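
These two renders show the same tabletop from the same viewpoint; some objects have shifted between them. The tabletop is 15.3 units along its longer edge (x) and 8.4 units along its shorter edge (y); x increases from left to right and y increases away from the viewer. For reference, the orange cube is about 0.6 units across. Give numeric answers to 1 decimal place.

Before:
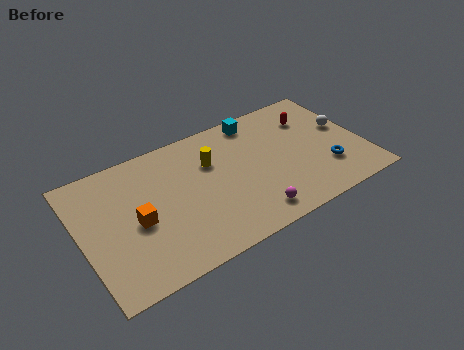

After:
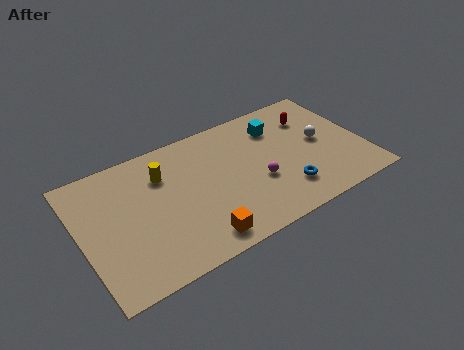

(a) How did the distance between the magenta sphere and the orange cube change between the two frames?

-2.2

They were about 6.3 units apart before and 4.1 after — 2.2 units closer together.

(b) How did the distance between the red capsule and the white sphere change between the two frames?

-0.3

The distance was about 2.1 in the first image and 1.8 in the second, so they moved 0.3 units closer together.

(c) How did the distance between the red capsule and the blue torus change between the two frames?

+0.9

The distance was about 3.8 in the first image and 4.7 in the second, so they moved 0.9 units further apart.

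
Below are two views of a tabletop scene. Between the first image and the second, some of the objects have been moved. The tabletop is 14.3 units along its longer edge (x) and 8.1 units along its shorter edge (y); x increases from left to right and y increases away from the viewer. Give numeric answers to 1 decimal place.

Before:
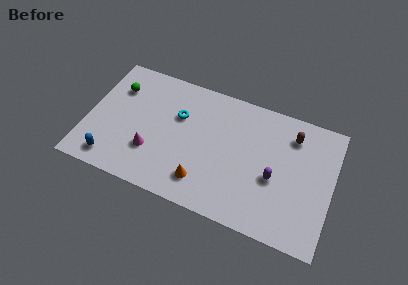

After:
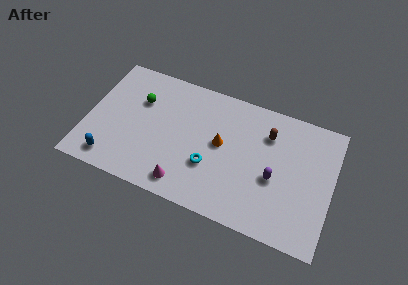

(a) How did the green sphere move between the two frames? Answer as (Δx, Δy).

(1.4, -0.4)

From the two frames, the green sphere sits at roughly (1.5, 5.9) before and (2.9, 5.5) after.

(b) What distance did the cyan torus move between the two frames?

3.3

The cyan torus was near (5.2, 5.3) before and (7.3, 2.8) after, so it travelled √(2.1² + 2.5²) ≈ 3.3 units.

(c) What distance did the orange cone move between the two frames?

2.8

The orange cone moved from about (7.0, 1.7) to (7.8, 4.4), a distance of √(0.8² + 2.7²) ≈ 2.8.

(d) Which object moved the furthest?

the cyan torus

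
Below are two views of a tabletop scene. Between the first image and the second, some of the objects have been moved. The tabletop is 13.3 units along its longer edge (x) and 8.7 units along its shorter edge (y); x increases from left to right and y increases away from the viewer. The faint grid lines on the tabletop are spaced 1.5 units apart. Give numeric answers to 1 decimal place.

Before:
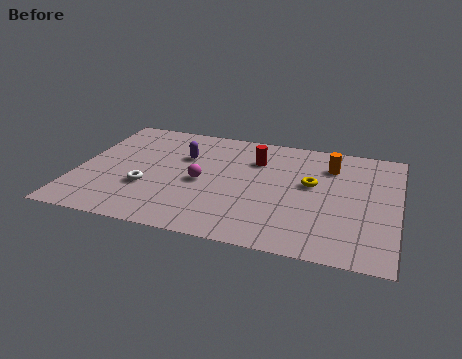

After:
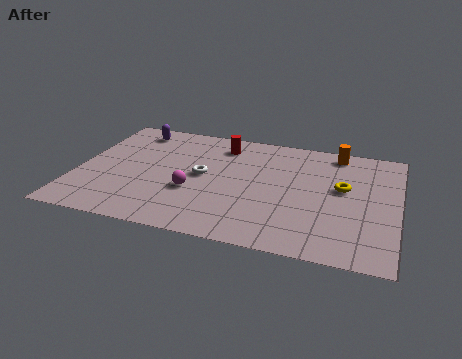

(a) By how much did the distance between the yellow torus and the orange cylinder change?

+1.0

The distance was about 1.7 in the first image and 2.7 in the second, so they moved 1.0 units further apart.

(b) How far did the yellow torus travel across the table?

1.3

The yellow torus moved from about (9.7, 5.0) to (11.0, 5.0), a distance of √(1.3² + 0.0²) ≈ 1.3.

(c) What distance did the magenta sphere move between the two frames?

0.9

The magenta sphere moved from about (5.2, 4.0) to (4.9, 3.2), a distance of √(0.3² + 0.8²) ≈ 0.9.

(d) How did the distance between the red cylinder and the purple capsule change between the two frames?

+0.8

The distance was about 3.0 in the first image and 3.8 in the second, so they moved 0.8 units further apart.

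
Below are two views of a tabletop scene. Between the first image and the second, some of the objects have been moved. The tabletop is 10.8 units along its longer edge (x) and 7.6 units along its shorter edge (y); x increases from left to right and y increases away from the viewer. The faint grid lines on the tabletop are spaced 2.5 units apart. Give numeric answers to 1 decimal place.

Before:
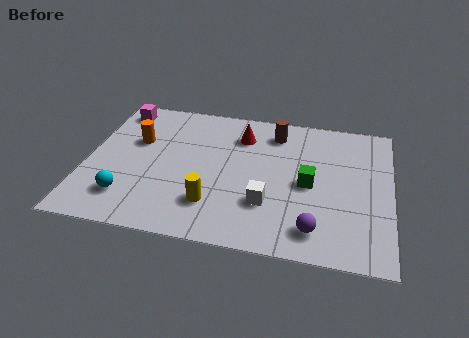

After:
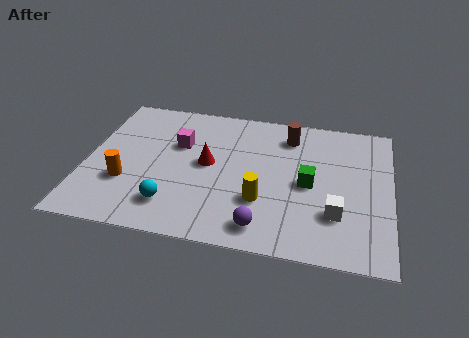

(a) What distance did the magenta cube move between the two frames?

2.8

The magenta cube was near (0.9, 6.5) before and (3.2, 4.9) after, so it travelled √(2.3² + 1.6²) ≈ 2.8 units.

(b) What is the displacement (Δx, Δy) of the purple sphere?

(-1.8, -0.2)

The purple sphere was at about (8.2, 1.3) and moved to about (6.4, 1.1).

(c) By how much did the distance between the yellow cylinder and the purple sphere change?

-2.3

They were about 3.6 units apart before and 1.3 after — 2.3 units closer together.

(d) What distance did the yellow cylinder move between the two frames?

1.8

From (4.6, 1.9) to (6.3, 2.4), the yellow cylinder covered √(1.7² + 0.5²) ≈ 1.8 units.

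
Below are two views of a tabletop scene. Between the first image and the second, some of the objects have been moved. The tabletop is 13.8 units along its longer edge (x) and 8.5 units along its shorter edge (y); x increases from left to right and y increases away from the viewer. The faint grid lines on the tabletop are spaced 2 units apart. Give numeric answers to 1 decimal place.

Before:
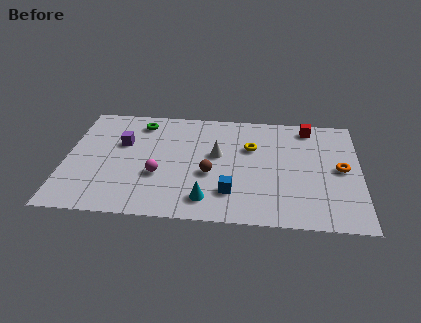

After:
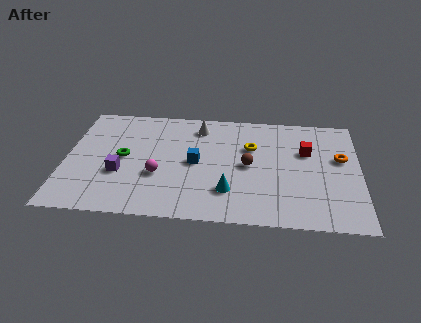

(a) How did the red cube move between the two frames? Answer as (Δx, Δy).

(-0.1, -1.9)

The red cube started near (11.4, 7.4) and ended near (11.3, 5.5).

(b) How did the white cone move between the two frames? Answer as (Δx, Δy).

(-0.9, 2.1)

The white cone started near (7.1, 4.9) and ended near (6.2, 7.0).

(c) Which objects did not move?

the magenta sphere and the yellow torus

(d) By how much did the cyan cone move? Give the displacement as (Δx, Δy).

(1.0, 0.7)

The cyan cone started near (6.7, 1.5) and ended near (7.7, 2.2).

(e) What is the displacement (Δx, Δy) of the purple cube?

(0.0, -2.3)

The purple cube was at about (2.6, 5.4) and moved to about (2.6, 3.1).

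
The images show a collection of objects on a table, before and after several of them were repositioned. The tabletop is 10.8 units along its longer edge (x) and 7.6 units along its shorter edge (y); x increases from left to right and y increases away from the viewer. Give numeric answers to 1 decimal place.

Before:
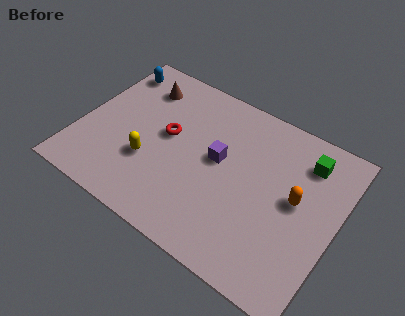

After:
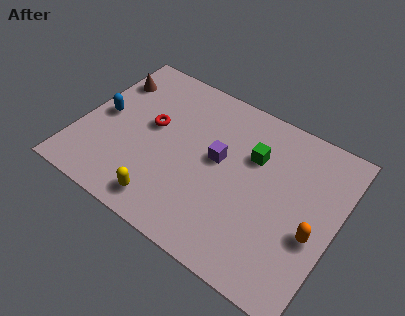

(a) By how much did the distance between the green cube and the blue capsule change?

-2.1

They were about 8.4 units apart before and 6.3 after — 2.1 units closer together.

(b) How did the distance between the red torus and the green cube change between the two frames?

-1.6

They were about 5.9 units apart before and 4.3 after — 1.6 units closer together.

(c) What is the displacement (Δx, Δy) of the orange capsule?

(0.9, -1.1)

The orange capsule started near (9.1, 4.1) and ended near (10.0, 3.0).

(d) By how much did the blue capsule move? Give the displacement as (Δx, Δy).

(0.1, -2.5)

From the two frames, the blue capsule sits at roughly (0.8, 6.3) before and (0.9, 3.8) after.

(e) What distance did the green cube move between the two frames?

2.3

From (9.2, 6.0) to (7.1, 5.1), the green cube covered √(2.1² + 0.9²) ≈ 2.3 units.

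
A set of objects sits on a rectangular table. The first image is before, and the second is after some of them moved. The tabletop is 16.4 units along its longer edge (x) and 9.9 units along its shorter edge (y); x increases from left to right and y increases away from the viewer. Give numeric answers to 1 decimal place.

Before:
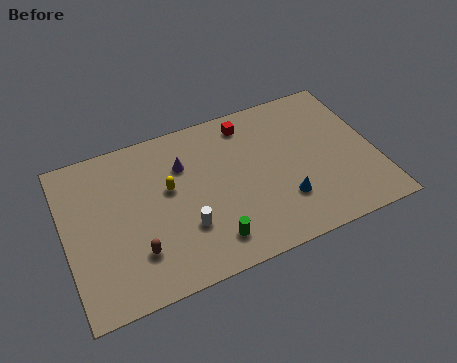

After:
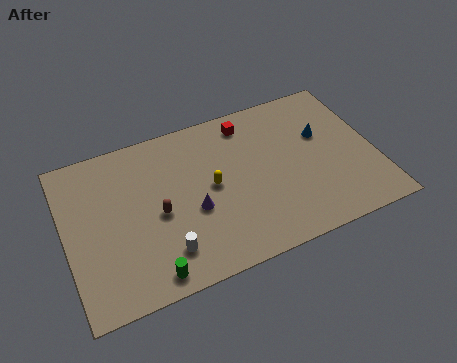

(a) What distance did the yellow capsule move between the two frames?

2.3

The yellow capsule was near (5.5, 5.8) before and (7.7, 5.1) after, so it travelled √(2.2² + 0.7²) ≈ 2.3 units.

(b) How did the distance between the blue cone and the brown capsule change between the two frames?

+1.4

The distance was about 7.8 in the first image and 9.2 in the second, so they moved 1.4 units further apart.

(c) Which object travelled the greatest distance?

the blue cone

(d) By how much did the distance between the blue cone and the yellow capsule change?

-0.3

The distance was about 6.5 in the first image and 6.2 in the second, so they moved 0.3 units closer together.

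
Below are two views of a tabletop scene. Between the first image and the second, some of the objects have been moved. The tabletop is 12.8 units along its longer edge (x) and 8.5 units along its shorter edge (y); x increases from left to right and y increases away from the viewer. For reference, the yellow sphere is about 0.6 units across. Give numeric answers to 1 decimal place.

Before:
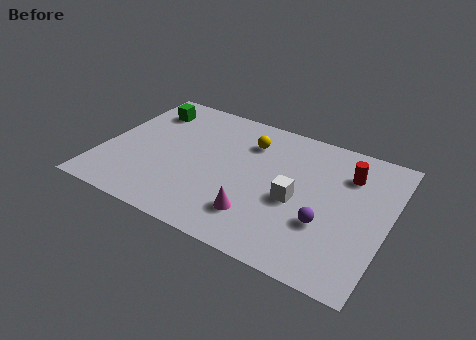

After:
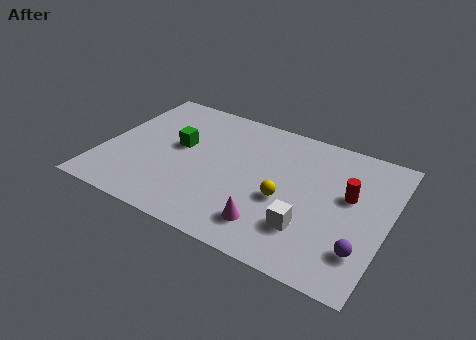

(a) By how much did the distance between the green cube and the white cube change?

-1.2

They were about 7.9 units apart before and 6.7 after — 1.2 units closer together.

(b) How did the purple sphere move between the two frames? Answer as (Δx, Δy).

(1.7, -0.8)

The purple sphere was at about (10.2, 2.9) and moved to about (11.9, 2.1).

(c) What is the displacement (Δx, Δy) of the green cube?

(1.8, -1.9)

The green cube was at about (1.5, 6.7) and moved to about (3.3, 4.8).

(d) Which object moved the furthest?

the yellow sphere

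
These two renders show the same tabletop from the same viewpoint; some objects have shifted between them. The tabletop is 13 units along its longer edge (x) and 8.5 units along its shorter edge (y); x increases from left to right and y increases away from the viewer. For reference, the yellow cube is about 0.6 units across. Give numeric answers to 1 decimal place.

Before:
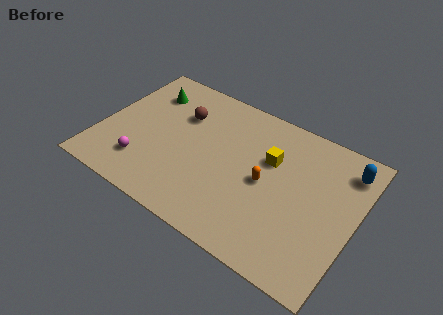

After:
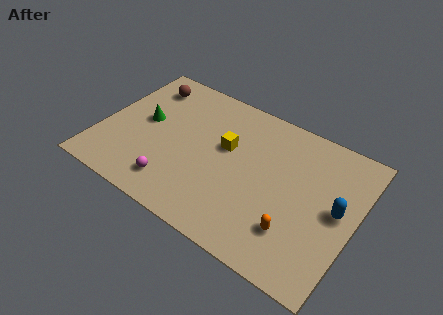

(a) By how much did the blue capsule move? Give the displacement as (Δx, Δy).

(-0.1, -2.5)

From the two frames, the blue capsule sits at roughly (12.2, 6.9) before and (12.1, 4.4) after.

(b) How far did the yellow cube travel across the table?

2.2

The yellow cube moved from about (8.5, 5.5) to (6.3, 5.1), a distance of √(2.2² + 0.4²) ≈ 2.2.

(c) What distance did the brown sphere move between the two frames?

2.3

The brown sphere was near (3.8, 5.9) before and (1.7, 6.9) after, so it travelled √(2.1² + 1.0²) ≈ 2.3 units.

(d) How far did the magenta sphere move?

1.7

From (2.5, 2.0) to (4.2, 1.6), the magenta sphere covered √(1.7² + 0.4²) ≈ 1.7 units.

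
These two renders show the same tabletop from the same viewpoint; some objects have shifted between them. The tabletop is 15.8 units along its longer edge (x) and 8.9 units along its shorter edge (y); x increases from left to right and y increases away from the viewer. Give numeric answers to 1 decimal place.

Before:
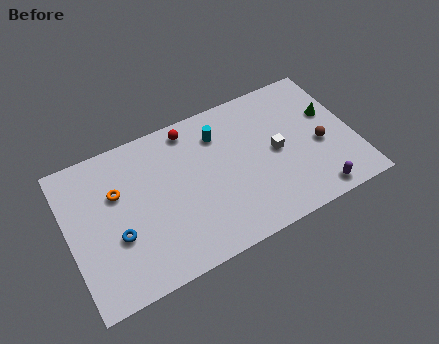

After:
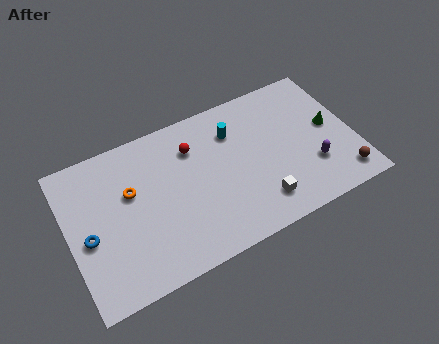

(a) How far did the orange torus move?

0.8

From (2.8, 5.8) to (3.5, 5.5), the orange torus covered √(0.7² + 0.3²) ≈ 0.8 units.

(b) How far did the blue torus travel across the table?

1.6

The blue torus was near (2.5, 3.3) before and (1.0, 3.9) after, so it travelled √(1.5² + 0.6²) ≈ 1.6 units.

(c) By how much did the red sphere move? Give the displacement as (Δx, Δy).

(0.0, -1.2)

From the two frames, the red sphere sits at roughly (7.1, 7.8) before and (7.1, 6.6) after.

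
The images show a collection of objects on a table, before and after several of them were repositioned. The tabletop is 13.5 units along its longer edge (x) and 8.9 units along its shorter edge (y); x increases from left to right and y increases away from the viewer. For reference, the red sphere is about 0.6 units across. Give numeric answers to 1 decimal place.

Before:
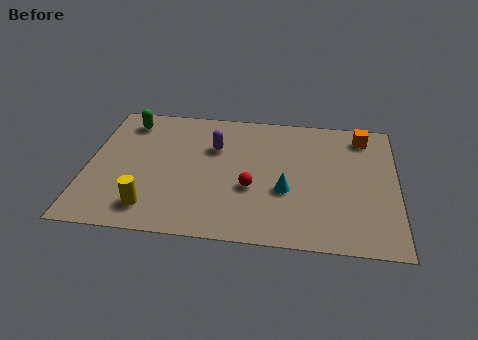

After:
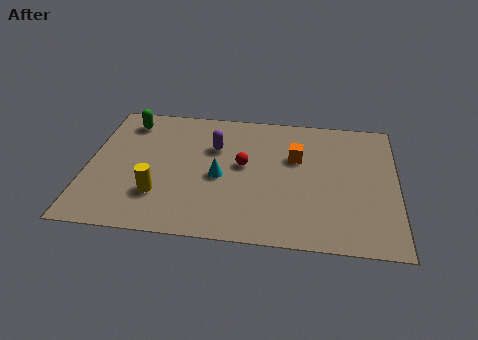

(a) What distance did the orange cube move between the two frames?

3.4

The orange cube moved from about (12.0, 7.5) to (9.1, 5.7), a distance of √(2.9² + 1.8²) ≈ 3.4.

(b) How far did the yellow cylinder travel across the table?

0.9

The yellow cylinder was near (2.9, 1.6) before and (3.2, 2.5) after, so it travelled √(0.3² + 0.9²) ≈ 0.9 units.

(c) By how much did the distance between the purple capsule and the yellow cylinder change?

-0.9

Before: roughly 5.1 units apart; after: 4.2. That's 0.9 units closer together.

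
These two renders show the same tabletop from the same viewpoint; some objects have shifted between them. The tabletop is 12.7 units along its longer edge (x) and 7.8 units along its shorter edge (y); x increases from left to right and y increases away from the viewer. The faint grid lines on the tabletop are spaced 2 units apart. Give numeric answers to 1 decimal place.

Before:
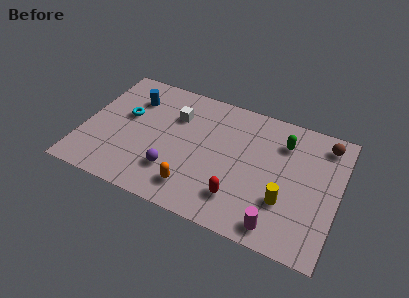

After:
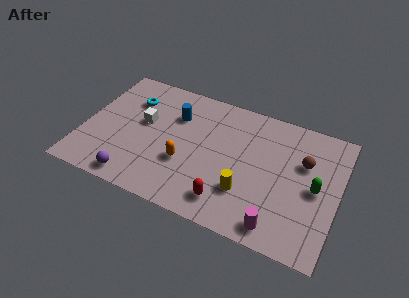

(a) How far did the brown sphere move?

1.7

The brown sphere was near (11.8, 6.6) before and (10.9, 5.1) after, so it travelled √(0.9² + 1.5²) ≈ 1.7 units.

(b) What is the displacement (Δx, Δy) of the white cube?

(-1.5, -1.0)

The white cube started near (4.4, 5.5) and ended near (2.9, 4.5).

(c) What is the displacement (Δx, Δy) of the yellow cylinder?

(-1.9, -0.2)

The yellow cylinder was at about (10.2, 2.5) and moved to about (8.3, 2.3).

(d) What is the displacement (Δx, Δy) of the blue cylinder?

(2.2, -0.3)

The blue cylinder was at about (2.2, 5.8) and moved to about (4.4, 5.5).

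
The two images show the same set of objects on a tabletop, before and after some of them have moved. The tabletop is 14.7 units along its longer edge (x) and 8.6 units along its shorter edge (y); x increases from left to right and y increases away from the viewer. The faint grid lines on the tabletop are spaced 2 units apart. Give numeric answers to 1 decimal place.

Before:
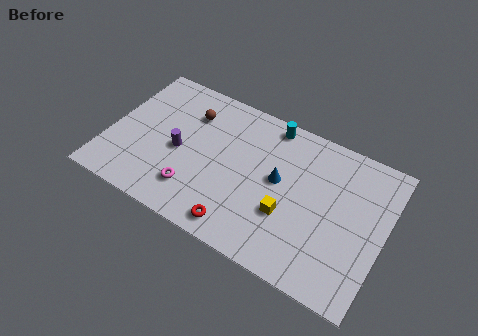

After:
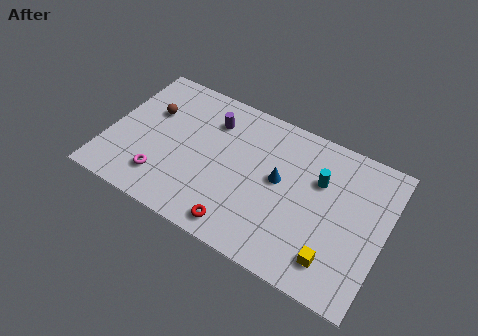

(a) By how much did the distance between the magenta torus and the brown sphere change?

-0.6

The distance was about 4.5 in the first image and 3.9 in the second, so they moved 0.6 units closer together.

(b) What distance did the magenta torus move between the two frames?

1.7

The magenta torus was near (4.9, 2.0) before and (3.2, 1.9) after, so it travelled √(1.7² + 0.1²) ≈ 1.7 units.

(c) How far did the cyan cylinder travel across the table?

3.5

From (8.2, 7.7) to (11.1, 5.7), the cyan cylinder covered √(2.9² + 2.0²) ≈ 3.5 units.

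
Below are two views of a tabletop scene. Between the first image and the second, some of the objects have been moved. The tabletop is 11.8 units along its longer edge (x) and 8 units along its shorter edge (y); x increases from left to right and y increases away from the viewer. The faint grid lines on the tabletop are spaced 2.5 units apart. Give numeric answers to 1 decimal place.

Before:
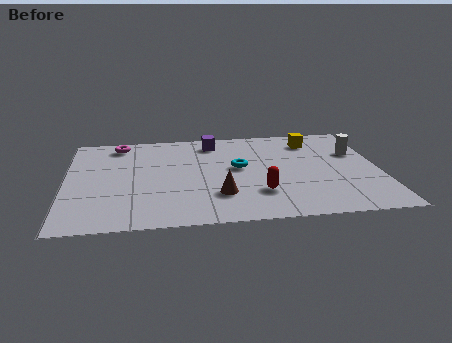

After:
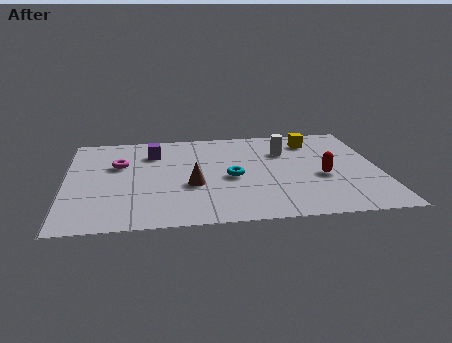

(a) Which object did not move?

the yellow cube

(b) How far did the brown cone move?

1.3

From (5.7, 2.2) to (4.7, 3.1), the brown cone covered √(1.0² + 0.9²) ≈ 1.3 units.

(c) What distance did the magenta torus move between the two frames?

1.8

The magenta torus moved from about (2.0, 6.9) to (2.0, 5.1), a distance of √(0.0² + 1.8²) ≈ 1.8.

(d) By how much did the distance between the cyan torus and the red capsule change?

+1.1

The distance was about 2.3 in the first image and 3.4 in the second, so they moved 1.1 units further apart.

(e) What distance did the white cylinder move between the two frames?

2.7

The white cylinder moved from about (11.0, 5.2) to (8.3, 5.6), a distance of √(2.7² + 0.4²) ≈ 2.7.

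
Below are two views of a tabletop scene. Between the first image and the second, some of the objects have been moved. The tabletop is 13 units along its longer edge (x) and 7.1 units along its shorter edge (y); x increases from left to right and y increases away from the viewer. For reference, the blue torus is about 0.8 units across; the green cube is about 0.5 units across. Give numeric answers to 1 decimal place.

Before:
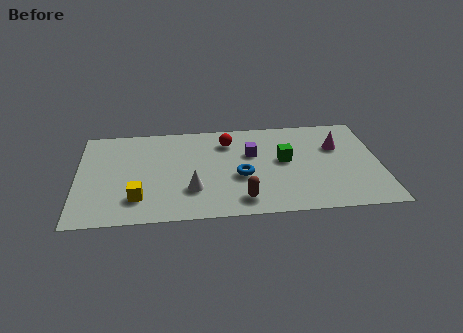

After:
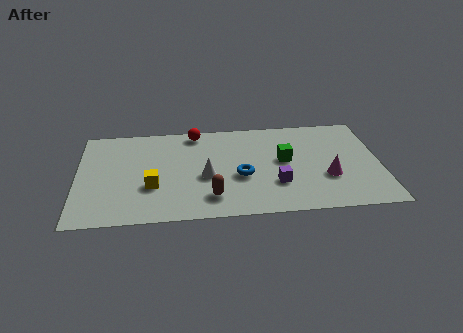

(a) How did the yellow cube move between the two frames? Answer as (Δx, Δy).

(0.6, 0.8)

The yellow cube started near (2.6, 1.7) and ended near (3.2, 2.5).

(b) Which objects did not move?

the green cube and the blue torus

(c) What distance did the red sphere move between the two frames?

1.6

The red sphere was near (6.5, 5.5) before and (5.1, 6.3) after, so it travelled √(1.4² + 0.8²) ≈ 1.6 units.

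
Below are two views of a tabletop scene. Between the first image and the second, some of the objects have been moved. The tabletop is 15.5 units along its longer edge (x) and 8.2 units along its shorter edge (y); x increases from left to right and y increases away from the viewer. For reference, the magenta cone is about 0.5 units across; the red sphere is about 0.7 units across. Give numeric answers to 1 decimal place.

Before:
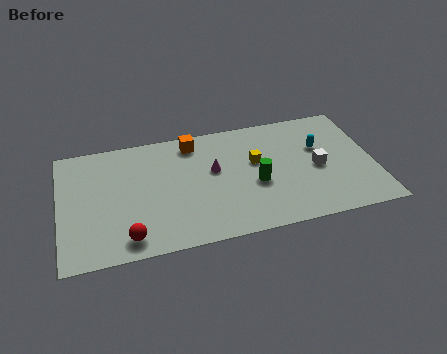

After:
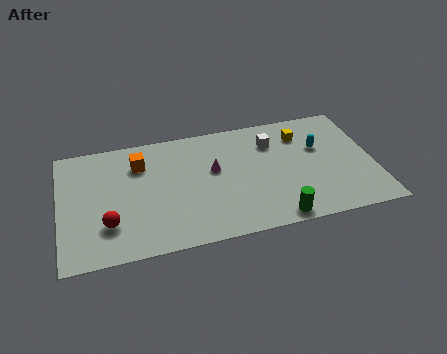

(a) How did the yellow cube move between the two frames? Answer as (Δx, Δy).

(2.4, 1.4)

The yellow cube started near (9.7, 4.9) and ended near (12.1, 6.3).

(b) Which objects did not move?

the cyan capsule and the magenta cone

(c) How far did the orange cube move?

2.8

From (6.7, 7.0) to (4.0, 6.1), the orange cube covered √(2.7² + 0.9²) ≈ 2.8 units.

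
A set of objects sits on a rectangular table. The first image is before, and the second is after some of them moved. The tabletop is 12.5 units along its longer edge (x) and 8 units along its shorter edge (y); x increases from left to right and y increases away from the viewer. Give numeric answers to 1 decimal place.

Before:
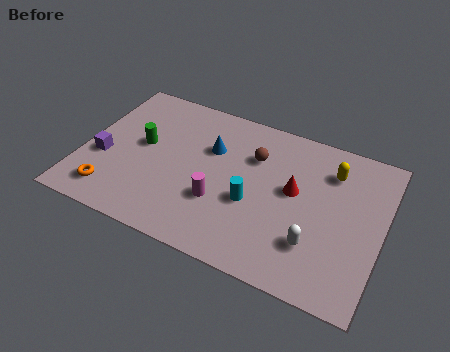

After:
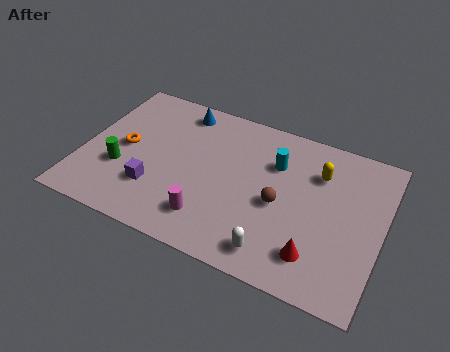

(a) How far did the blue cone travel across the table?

2.2

From (5.2, 5.3) to (3.7, 6.9), the blue cone covered √(1.5² + 1.6²) ≈ 2.2 units.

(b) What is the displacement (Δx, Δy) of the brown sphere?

(1.3, -2.0)

The brown sphere was at about (7.0, 5.6) and moved to about (8.3, 3.6).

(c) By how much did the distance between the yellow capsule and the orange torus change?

-1.7

They were about 9.9 units apart before and 8.2 after — 1.7 units closer together.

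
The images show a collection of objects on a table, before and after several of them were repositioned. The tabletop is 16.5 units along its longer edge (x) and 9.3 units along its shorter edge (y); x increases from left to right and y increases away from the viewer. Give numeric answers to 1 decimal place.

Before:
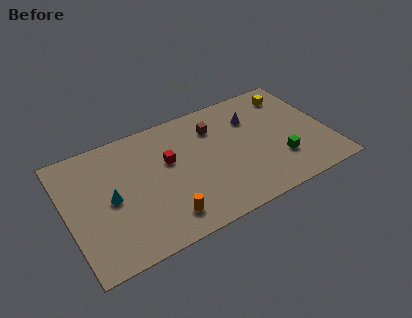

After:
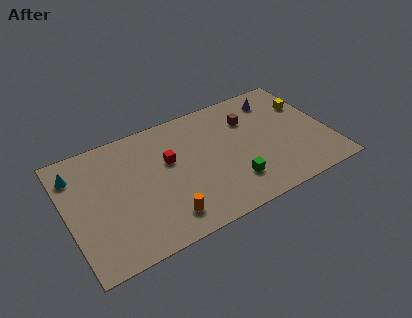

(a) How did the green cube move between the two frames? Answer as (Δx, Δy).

(-3.1, -0.4)

From the two frames, the green cube sits at roughly (13.2, 2.7) before and (10.1, 2.3) after.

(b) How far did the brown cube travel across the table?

2.2

The brown cube moved from about (9.6, 7.0) to (11.8, 6.7), a distance of √(2.2² + 0.3²) ≈ 2.2.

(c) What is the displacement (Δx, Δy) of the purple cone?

(1.7, 0.9)

From the two frames, the purple cone sits at roughly (12.0, 6.7) before and (13.7, 7.6) after.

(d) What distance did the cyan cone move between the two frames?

3.4

The cyan cone was near (2.7, 4.5) before and (0.8, 7.3) after, so it travelled √(1.9² + 2.8²) ≈ 3.4 units.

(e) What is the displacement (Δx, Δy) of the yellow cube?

(0.8, -1.2)

The yellow cube started near (14.7, 7.6) and ended near (15.5, 6.4).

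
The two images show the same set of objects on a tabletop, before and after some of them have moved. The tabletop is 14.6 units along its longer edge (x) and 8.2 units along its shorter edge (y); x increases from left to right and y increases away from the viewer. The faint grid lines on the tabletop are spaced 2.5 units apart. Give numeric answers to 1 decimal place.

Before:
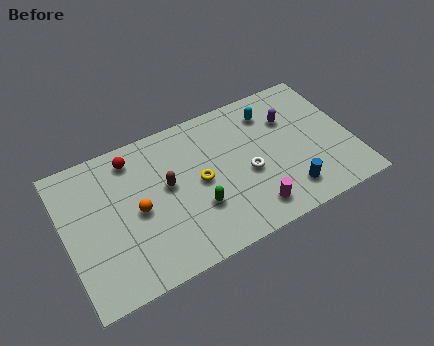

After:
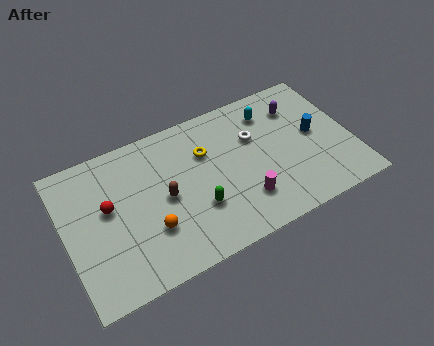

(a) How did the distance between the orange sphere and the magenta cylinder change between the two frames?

-1.3

They were about 6.0 units apart before and 4.7 after — 1.3 units closer together.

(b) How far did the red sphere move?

2.7

The red sphere was near (3.7, 6.9) before and (2.2, 4.7) after, so it travelled √(1.5² + 2.2²) ≈ 2.7 units.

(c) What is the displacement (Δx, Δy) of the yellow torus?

(0.5, 1.5)

From the two frames, the yellow torus sits at roughly (6.8, 4.1) before and (7.3, 5.6) after.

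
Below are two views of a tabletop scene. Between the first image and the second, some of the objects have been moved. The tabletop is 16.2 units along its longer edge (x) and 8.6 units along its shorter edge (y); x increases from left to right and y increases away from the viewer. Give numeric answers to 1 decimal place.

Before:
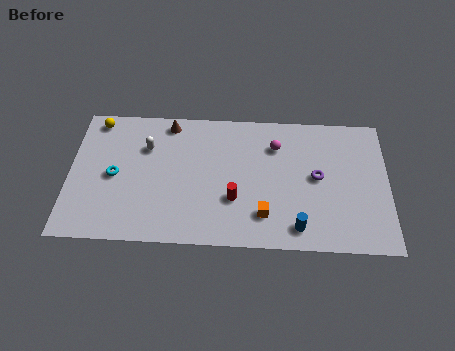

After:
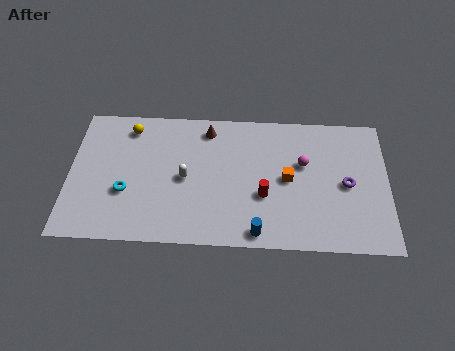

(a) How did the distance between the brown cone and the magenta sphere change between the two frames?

-0.3

The distance was about 5.6 in the first image and 5.3 in the second, so they moved 0.3 units closer together.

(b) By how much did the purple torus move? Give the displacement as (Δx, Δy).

(1.5, -0.4)

The purple torus was at about (12.6, 4.5) and moved to about (14.1, 4.1).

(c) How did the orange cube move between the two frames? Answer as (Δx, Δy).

(1.2, 2.3)

The orange cube started near (9.9, 2.0) and ended near (11.1, 4.3).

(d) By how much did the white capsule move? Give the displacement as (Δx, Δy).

(2.0, -1.9)

The white capsule was at about (3.9, 6.0) and moved to about (5.9, 4.1).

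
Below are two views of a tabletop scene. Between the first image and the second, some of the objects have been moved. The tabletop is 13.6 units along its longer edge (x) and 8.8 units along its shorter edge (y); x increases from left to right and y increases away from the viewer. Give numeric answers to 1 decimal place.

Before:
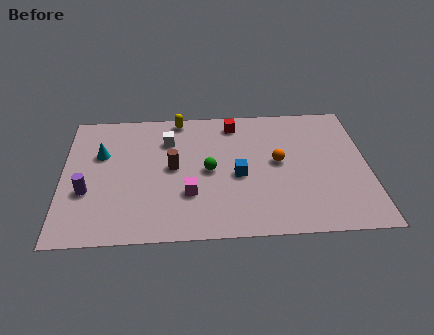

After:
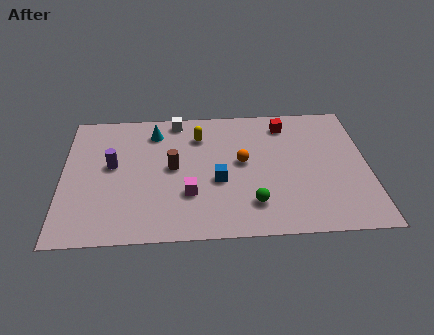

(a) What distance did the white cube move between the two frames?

1.5

From (4.7, 6.5) to (5.1, 7.9), the white cube covered √(0.4² + 1.4²) ≈ 1.5 units.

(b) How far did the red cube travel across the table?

2.3

The red cube moved from about (7.7, 7.5) to (10.0, 7.3), a distance of √(2.3² + 0.2²) ≈ 2.3.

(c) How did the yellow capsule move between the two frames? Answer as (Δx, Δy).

(0.9, -1.3)

From the two frames, the yellow capsule sits at roughly (5.2, 8.0) before and (6.1, 6.7) after.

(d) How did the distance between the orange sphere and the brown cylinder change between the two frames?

-1.6

The distance was about 4.7 in the first image and 3.1 in the second, so they moved 1.6 units closer together.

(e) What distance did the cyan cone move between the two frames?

2.8

The cyan cone was near (1.7, 5.7) before and (4.1, 7.1) after, so it travelled √(2.4² + 1.4²) ≈ 2.8 units.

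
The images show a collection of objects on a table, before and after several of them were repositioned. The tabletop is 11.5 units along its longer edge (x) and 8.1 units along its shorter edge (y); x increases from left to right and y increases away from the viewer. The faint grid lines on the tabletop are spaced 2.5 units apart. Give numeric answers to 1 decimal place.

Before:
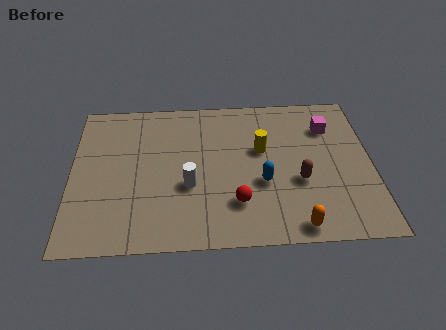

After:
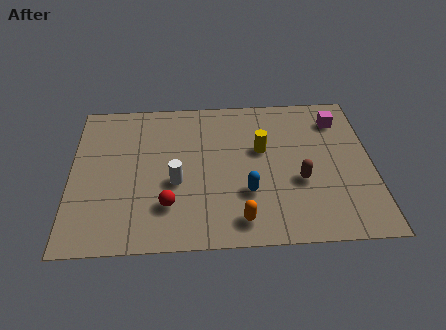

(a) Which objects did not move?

the brown capsule and the yellow cylinder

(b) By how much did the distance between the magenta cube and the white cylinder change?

+0.9

They were about 6.1 units apart before and 7.0 after — 0.9 units further apart.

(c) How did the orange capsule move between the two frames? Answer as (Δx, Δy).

(-2.1, 0.4)

From the two frames, the orange capsule sits at roughly (8.5, 0.8) before and (6.4, 1.2) after.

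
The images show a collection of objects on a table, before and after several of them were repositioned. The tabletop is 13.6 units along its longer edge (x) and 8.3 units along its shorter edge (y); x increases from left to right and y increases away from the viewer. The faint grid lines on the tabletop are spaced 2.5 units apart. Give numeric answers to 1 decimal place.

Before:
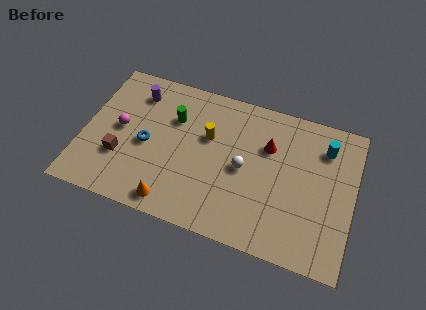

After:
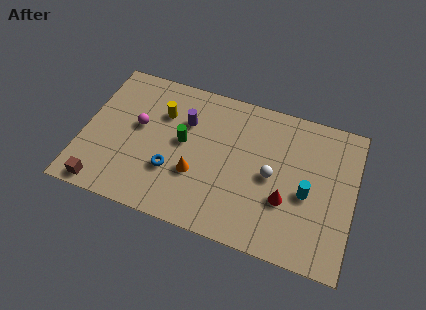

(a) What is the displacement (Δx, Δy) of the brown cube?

(-0.7, -1.9)

The brown cube started near (2.0, 2.7) and ended near (1.3, 0.8).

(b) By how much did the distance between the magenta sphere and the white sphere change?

+0.5

The distance was about 6.3 in the first image and 6.8 in the second, so they moved 0.5 units further apart.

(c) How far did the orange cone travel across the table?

2.1

The orange cone moved from about (4.8, 1.0) to (5.8, 2.9), a distance of √(1.0² + 1.9²) ≈ 2.1.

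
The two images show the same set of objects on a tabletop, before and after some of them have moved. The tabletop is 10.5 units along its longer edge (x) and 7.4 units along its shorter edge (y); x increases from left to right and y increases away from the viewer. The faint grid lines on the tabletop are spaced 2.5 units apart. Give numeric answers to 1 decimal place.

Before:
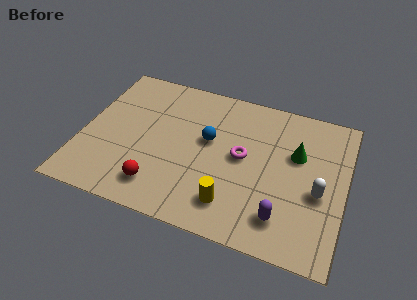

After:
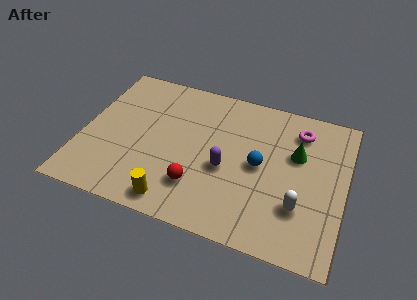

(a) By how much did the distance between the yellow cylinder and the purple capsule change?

+0.8

The distance was about 2.0 in the first image and 2.8 in the second, so they moved 0.8 units further apart.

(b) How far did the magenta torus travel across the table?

2.9

The magenta torus was near (6.4, 3.9) before and (8.5, 5.9) after, so it travelled √(2.1² + 2.0²) ≈ 2.9 units.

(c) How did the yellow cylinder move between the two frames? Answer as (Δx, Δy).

(-2.2, -0.6)

The yellow cylinder started near (6.2, 1.5) and ended near (4.0, 0.9).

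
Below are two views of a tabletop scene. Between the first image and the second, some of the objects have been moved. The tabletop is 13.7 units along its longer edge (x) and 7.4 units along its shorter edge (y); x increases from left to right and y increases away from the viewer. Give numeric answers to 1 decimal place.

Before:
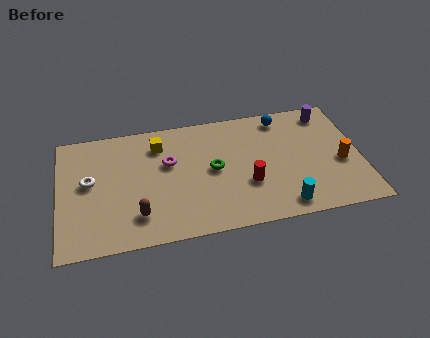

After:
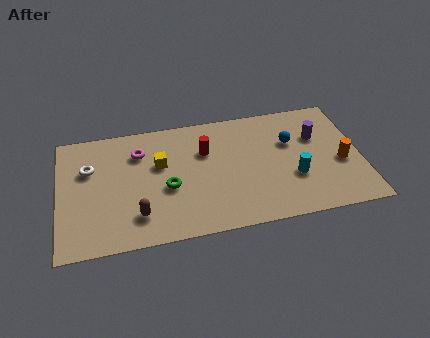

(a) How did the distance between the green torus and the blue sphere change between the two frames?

+1.7

They were about 4.2 units apart before and 5.9 after — 1.7 units further apart.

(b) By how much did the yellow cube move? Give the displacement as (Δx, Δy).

(0.0, -1.2)

The yellow cube was at about (4.6, 5.8) and moved to about (4.6, 4.6).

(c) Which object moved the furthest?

the red cylinder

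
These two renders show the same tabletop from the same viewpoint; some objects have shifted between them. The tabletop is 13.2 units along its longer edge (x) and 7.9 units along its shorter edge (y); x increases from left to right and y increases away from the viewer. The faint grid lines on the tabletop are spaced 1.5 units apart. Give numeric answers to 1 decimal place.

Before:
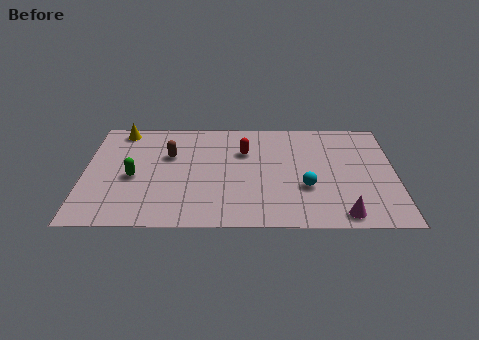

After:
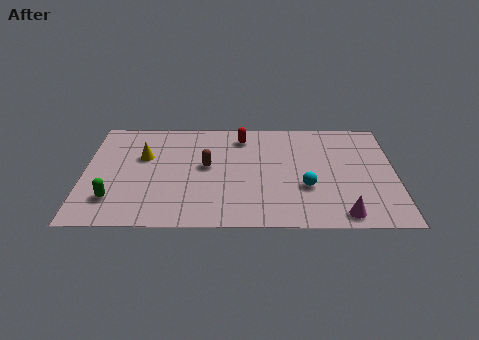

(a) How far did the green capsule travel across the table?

1.8

The green capsule was near (2.1, 3.5) before and (1.3, 1.9) after, so it travelled √(0.8² + 1.6²) ≈ 1.8 units.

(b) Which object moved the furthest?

the yellow cone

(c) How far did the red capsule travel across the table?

1.1

The red capsule was near (6.8, 5.4) before and (6.7, 6.5) after, so it travelled √(0.1² + 1.1²) ≈ 1.1 units.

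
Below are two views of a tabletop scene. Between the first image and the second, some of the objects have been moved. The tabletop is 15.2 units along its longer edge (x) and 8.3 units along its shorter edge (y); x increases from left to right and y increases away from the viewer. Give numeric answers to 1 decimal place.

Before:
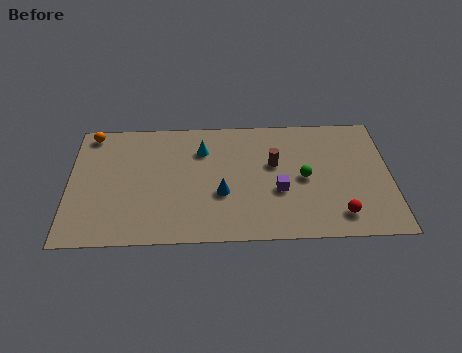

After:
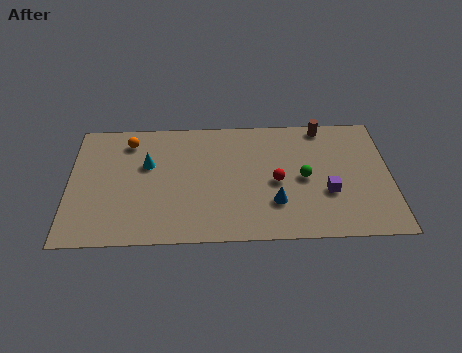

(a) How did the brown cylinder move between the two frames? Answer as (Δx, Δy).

(2.4, 2.5)

The brown cylinder started near (9.7, 5.0) and ended near (12.1, 7.5).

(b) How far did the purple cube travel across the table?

2.3

The purple cube was near (9.9, 3.2) before and (12.2, 3.0) after, so it travelled √(2.3² + 0.2²) ≈ 2.3 units.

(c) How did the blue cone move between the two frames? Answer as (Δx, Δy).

(2.5, -0.7)

From the two frames, the blue cone sits at roughly (7.2, 3.1) before and (9.7, 2.4) after.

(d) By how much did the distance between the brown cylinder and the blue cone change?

+2.5

They were about 3.1 units apart before and 5.6 after — 2.5 units further apart.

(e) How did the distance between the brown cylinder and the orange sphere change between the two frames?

+0.3

Before: roughly 9.0 units apart; after: 9.3. That's 0.3 units further apart.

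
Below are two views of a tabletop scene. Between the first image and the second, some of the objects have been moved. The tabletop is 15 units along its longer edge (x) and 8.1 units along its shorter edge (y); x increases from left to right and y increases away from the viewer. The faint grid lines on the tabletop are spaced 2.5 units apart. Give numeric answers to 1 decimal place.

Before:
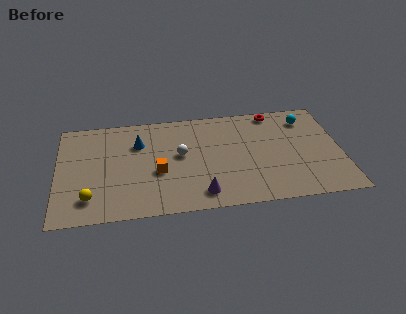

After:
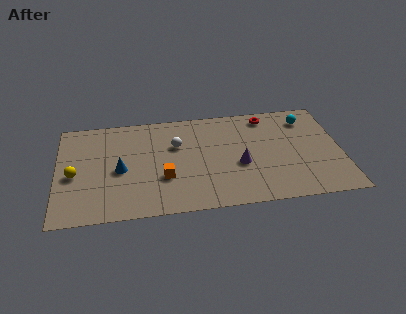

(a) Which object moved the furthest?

the purple cone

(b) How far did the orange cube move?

0.6

The orange cube was near (5.3, 3.3) before and (5.6, 2.8) after, so it travelled √(0.3² + 0.5²) ≈ 0.6 units.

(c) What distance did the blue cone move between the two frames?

2.2

From (4.3, 5.7) to (3.3, 3.7), the blue cone covered √(1.0² + 2.0²) ≈ 2.2 units.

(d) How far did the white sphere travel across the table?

0.8

From (6.5, 4.5) to (6.3, 5.3), the white sphere covered √(0.2² + 0.8²) ≈ 0.8 units.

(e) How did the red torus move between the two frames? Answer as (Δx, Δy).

(-0.4, -0.3)

The red torus started near (11.6, 7.3) and ended near (11.2, 7.0).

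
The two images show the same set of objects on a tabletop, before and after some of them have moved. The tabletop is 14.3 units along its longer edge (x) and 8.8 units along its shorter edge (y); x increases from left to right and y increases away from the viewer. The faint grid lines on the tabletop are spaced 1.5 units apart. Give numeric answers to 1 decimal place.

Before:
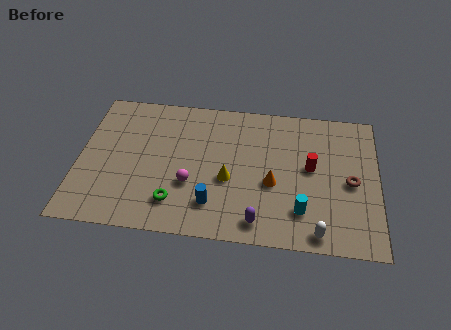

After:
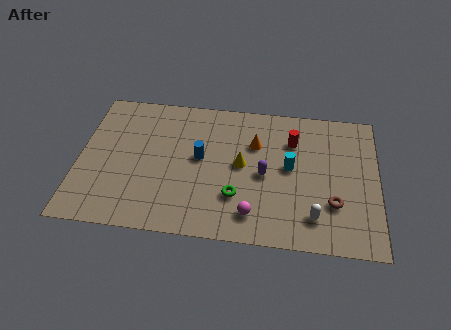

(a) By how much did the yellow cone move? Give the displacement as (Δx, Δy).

(0.6, 1.0)

The yellow cone was at about (7.2, 3.6) and moved to about (7.8, 4.6).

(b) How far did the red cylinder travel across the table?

1.8

The red cylinder was near (11.1, 4.8) before and (10.2, 6.4) after, so it travelled √(0.9² + 1.6²) ≈ 1.8 units.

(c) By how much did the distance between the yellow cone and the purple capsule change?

-1.6

They were about 2.8 units apart before and 1.2 after — 1.6 units closer together.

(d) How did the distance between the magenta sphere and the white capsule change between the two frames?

-3.6

Before: roughly 6.5 units apart; after: 2.9. That's 3.6 units closer together.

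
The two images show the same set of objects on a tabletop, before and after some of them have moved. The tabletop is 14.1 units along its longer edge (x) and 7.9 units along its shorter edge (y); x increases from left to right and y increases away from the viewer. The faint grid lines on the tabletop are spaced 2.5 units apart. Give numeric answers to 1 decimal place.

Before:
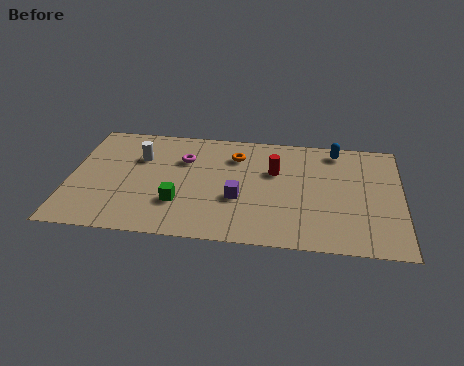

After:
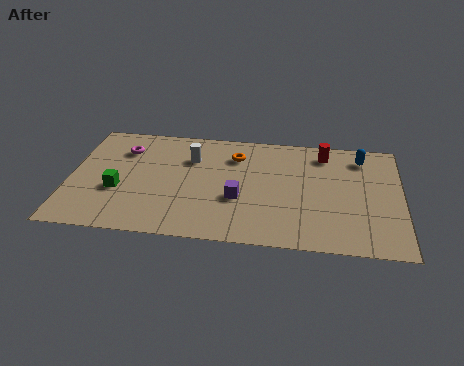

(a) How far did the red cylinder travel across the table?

2.6

From (8.7, 5.1) to (10.8, 6.6), the red cylinder covered √(2.1² + 1.5²) ≈ 2.6 units.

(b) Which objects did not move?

the purple cube and the orange torus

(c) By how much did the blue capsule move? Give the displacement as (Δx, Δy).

(1.1, -0.4)

The blue capsule started near (11.3, 6.9) and ended near (12.4, 6.5).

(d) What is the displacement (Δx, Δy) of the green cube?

(-2.6, 0.6)

The green cube was at about (4.7, 2.4) and moved to about (2.1, 3.0).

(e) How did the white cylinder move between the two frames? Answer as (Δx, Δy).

(2.2, 0.2)

The white cylinder started near (2.9, 5.4) and ended near (5.1, 5.6).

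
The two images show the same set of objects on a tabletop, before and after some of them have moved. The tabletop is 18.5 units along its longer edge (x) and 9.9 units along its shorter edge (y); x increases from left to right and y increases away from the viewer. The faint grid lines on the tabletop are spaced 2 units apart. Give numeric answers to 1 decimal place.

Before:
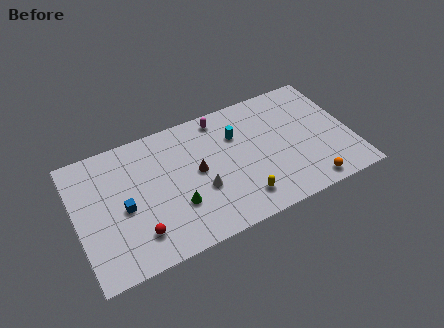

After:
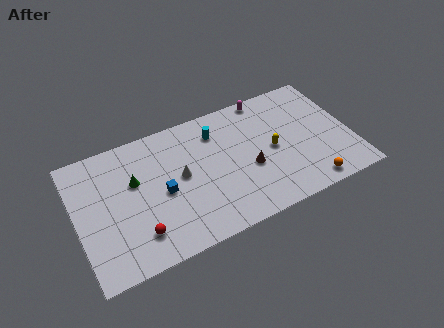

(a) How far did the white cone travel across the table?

2.0

From (8.2, 3.7) to (7.0, 5.3), the white cone covered √(1.2² + 1.6²) ≈ 2.0 units.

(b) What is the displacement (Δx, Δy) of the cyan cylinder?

(-1.3, 0.8)

From the two frames, the cyan cylinder sits at roughly (11.0, 6.9) before and (9.7, 7.7) after.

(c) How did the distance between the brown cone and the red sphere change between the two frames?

+2.7

They were about 5.2 units apart before and 7.9 after — 2.7 units further apart.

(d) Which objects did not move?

the orange sphere and the red sphere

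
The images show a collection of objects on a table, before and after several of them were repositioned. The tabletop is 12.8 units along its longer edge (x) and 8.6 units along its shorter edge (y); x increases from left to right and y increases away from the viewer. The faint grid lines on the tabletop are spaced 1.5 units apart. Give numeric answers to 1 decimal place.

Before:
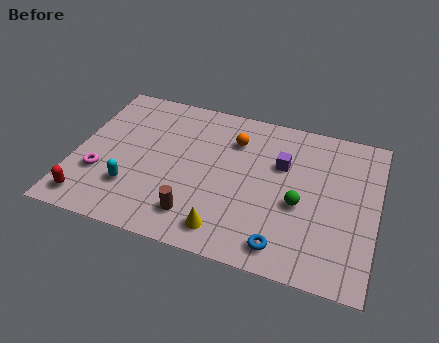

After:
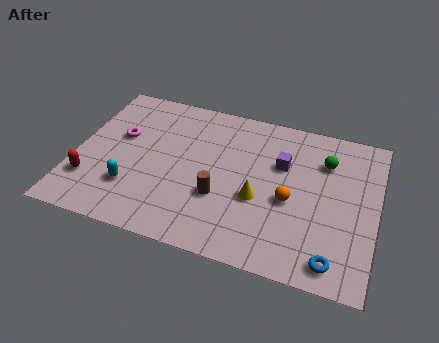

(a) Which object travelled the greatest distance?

the orange sphere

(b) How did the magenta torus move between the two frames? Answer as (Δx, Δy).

(0.6, 2.4)

The magenta torus was at about (1.2, 2.8) and moved to about (1.8, 5.2).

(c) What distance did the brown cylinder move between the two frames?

1.6

The brown cylinder was near (5.4, 1.7) before and (6.3, 3.0) after, so it travelled √(0.9² + 1.3²) ≈ 1.6 units.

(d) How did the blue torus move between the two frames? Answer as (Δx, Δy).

(2.1, -0.1)

The blue torus started near (9.1, 1.2) and ended near (11.2, 1.1).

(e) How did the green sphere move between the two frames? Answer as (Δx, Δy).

(0.9, 2.7)

The green sphere was at about (9.6, 3.6) and moved to about (10.5, 6.3).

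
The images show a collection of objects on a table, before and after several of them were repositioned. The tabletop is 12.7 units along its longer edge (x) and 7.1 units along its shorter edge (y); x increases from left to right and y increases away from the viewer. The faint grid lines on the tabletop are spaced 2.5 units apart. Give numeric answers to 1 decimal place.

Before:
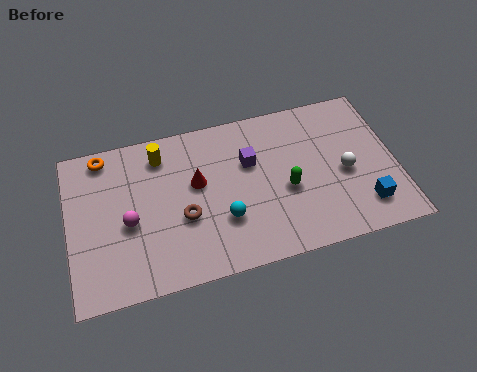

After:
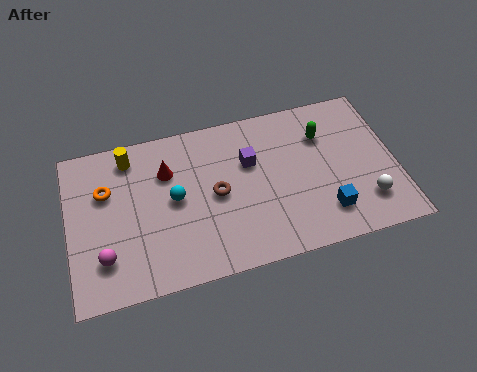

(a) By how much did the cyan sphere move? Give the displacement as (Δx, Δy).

(-1.8, 1.4)

The cyan sphere was at about (5.9, 2.3) and moved to about (4.1, 3.7).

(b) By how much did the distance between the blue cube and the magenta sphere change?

-0.6

Before: roughly 9.1 units apart; after: 8.5. That's 0.6 units closer together.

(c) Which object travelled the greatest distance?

the green capsule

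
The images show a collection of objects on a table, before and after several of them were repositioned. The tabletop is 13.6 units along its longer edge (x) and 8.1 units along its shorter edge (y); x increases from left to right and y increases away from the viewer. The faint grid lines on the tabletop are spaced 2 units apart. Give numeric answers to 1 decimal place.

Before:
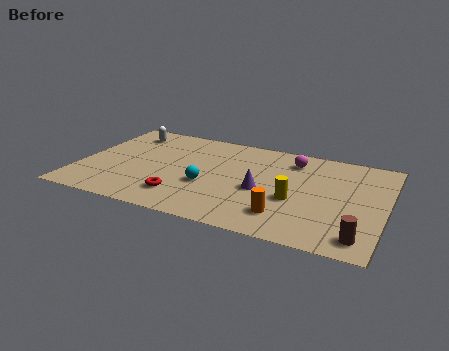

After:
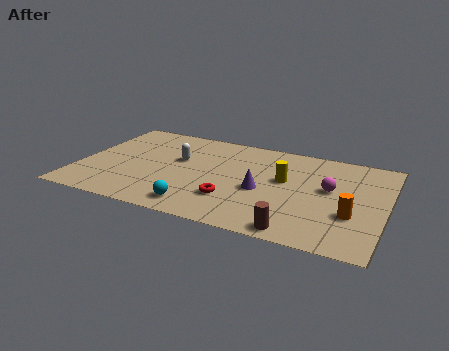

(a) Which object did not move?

the purple cone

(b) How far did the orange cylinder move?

3.0

The orange cylinder was near (9.4, 1.8) before and (12.2, 2.8) after, so it travelled √(2.8² + 1.0²) ≈ 3.0 units.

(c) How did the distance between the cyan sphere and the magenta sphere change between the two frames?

+1.6

They were about 4.9 units apart before and 6.5 after — 1.6 units further apart.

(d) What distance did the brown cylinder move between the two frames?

2.7

From (12.7, 1.2) to (10.0, 0.8), the brown cylinder covered √(2.7² + 0.4²) ≈ 2.7 units.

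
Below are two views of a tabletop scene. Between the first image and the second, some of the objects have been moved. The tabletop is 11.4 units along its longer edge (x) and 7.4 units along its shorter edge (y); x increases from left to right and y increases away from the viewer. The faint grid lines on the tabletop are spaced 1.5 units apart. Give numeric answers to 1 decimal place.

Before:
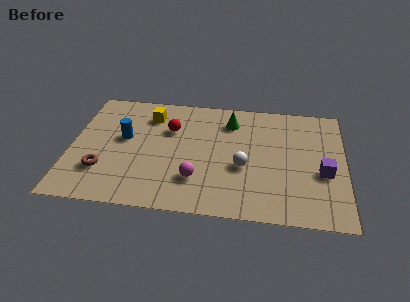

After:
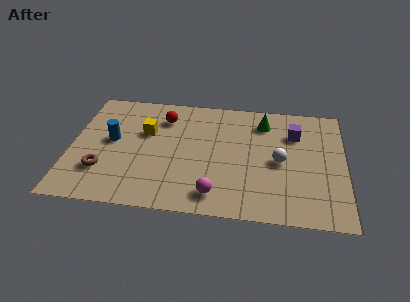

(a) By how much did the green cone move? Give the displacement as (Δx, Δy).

(1.4, 0.1)

The green cone started near (6.6, 5.8) and ended near (8.0, 5.9).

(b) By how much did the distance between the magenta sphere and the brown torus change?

+0.9

The distance was about 3.9 in the first image and 4.8 in the second, so they moved 0.9 units further apart.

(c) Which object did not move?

the brown torus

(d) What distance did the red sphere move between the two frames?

0.8

The red sphere was near (4.1, 5.0) before and (3.8, 5.7) after, so it travelled √(0.3² + 0.7²) ≈ 0.8 units.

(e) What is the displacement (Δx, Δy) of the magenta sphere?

(0.8, -0.8)

The magenta sphere started near (5.3, 2.0) and ended near (6.1, 1.2).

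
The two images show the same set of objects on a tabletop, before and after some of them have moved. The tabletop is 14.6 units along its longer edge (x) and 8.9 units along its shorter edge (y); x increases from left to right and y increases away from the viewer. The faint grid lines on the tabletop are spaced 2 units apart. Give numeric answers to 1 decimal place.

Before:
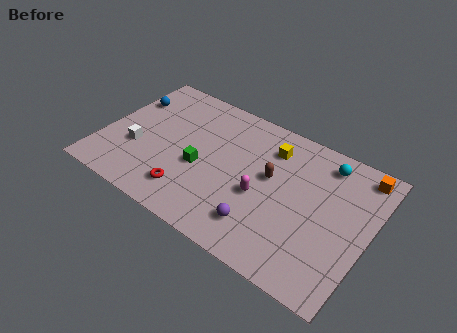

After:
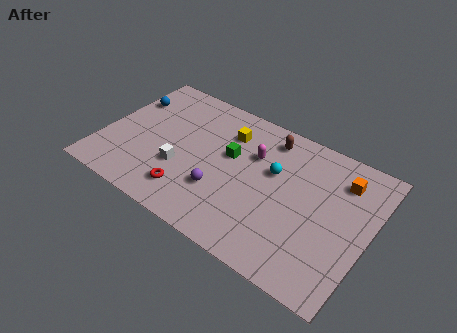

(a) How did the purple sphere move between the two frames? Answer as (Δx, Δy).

(-2.4, 0.9)

The purple sphere started near (9.2, 1.9) and ended near (6.8, 2.8).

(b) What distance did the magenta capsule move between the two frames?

2.4

From (8.9, 3.7) to (8.1, 6.0), the magenta capsule covered √(0.8² + 2.3²) ≈ 2.4 units.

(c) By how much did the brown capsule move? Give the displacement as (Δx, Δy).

(-0.5, 2.4)

The brown capsule started near (9.2, 5.1) and ended near (8.7, 7.5).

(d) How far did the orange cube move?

1.3

The orange cube moved from about (13.7, 7.8) to (12.8, 6.9), a distance of √(0.9² + 0.9²) ≈ 1.3.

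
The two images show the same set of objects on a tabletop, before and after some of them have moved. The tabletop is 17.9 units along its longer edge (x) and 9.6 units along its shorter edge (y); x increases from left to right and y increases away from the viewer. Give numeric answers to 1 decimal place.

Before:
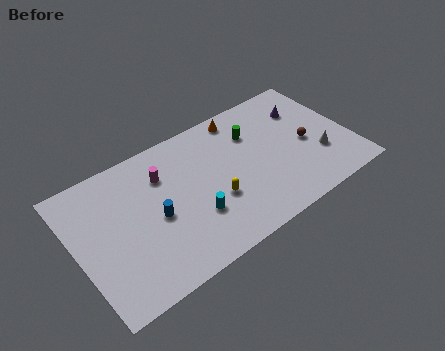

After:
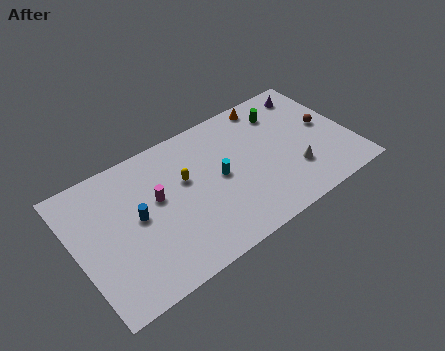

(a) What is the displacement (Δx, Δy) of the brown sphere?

(1.4, 0.7)

From the two frames, the brown sphere sits at roughly (15.1, 4.4) before and (16.5, 5.1) after.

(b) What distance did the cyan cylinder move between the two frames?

2.7

The cyan cylinder moved from about (7.3, 3.1) to (9.3, 4.9), a distance of √(2.0² + 1.8²) ≈ 2.7.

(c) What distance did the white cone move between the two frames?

1.8

The white cone was near (15.7, 3.1) before and (13.9, 2.8) after, so it travelled √(1.8² + 0.3²) ≈ 1.8 units.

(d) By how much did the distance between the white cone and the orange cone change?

-1.1

The distance was about 6.9 in the first image and 5.8 in the second, so they moved 1.1 units closer together.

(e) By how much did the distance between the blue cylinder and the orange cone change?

+2.5

The distance was about 7.6 in the first image and 10.1 in the second, so they moved 2.5 units further apart.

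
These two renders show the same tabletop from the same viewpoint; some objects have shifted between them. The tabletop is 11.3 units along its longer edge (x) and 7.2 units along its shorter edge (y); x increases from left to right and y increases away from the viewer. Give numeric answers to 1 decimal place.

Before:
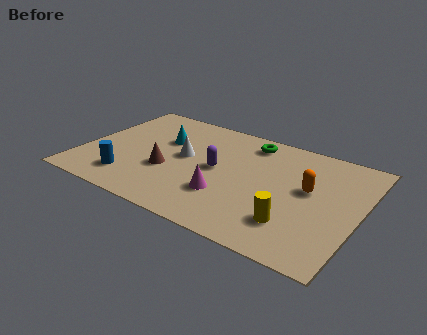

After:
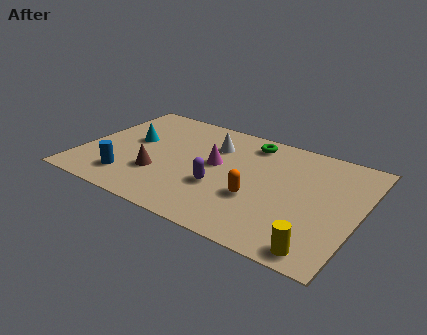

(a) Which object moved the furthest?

the orange capsule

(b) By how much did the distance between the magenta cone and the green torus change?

-1.5

They were about 3.9 units apart before and 2.4 after — 1.5 units closer together.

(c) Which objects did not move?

the blue cylinder and the green torus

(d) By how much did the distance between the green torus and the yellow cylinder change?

+1.5

They were about 4.9 units apart before and 6.4 after — 1.5 units further apart.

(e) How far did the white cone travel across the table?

1.6

The white cone was near (4.1, 3.9) before and (5.1, 5.2) after, so it travelled √(1.0² + 1.3²) ≈ 1.6 units.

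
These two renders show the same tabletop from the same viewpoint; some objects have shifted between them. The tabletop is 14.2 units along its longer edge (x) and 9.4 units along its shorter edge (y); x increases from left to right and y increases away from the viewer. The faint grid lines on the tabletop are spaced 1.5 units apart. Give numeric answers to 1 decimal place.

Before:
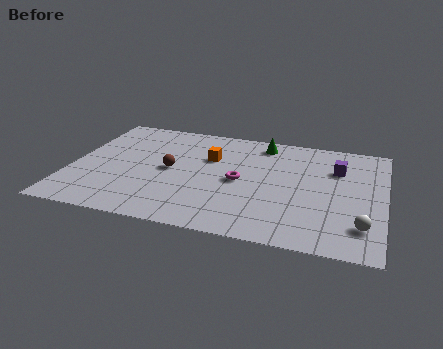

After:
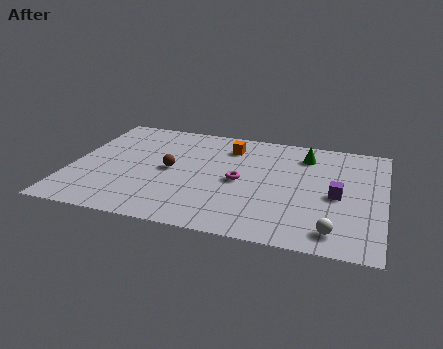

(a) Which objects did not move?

the brown sphere and the magenta torus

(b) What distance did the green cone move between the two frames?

2.1

From (8.5, 8.1) to (10.5, 7.5), the green cone covered √(2.0² + 0.6²) ≈ 2.1 units.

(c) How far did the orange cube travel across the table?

1.4

The orange cube was near (6.2, 6.2) before and (7.0, 7.4) after, so it travelled √(0.8² + 1.2²) ≈ 1.4 units.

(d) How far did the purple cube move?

2.3

The purple cube was near (12.0, 6.6) before and (12.1, 4.3) after, so it travelled √(0.1² + 2.3²) ≈ 2.3 units.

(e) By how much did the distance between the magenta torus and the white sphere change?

-0.7

They were about 6.1 units apart before and 5.4 after — 0.7 units closer together.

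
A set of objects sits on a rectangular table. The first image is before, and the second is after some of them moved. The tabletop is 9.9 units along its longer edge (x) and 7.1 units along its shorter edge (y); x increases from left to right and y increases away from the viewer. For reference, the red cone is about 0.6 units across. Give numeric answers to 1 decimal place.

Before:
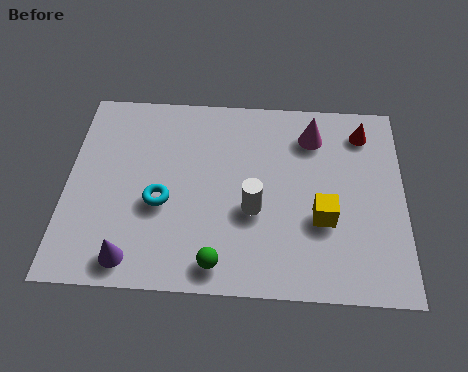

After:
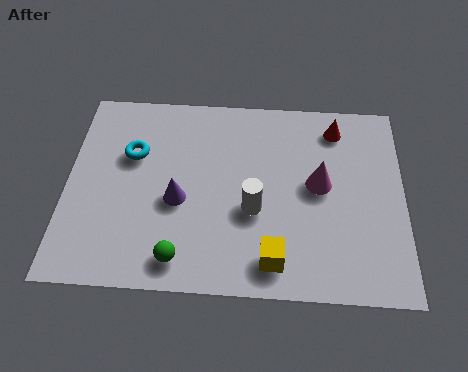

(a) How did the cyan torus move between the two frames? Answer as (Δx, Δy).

(-0.9, 1.7)

The cyan torus was at about (2.8, 2.9) and moved to about (1.9, 4.6).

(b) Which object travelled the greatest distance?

the purple cone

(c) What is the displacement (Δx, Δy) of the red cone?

(-0.8, 0.1)

The red cone was at about (8.7, 5.8) and moved to about (7.9, 5.9).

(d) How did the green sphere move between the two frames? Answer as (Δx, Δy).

(-1.1, 0.1)

The green sphere was at about (4.5, 0.9) and moved to about (3.4, 1.0).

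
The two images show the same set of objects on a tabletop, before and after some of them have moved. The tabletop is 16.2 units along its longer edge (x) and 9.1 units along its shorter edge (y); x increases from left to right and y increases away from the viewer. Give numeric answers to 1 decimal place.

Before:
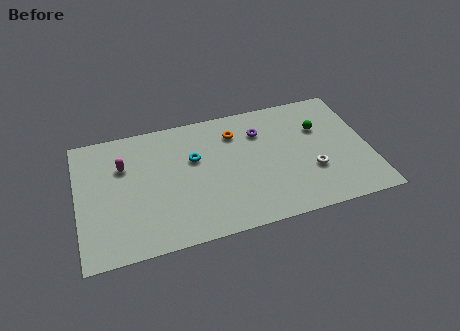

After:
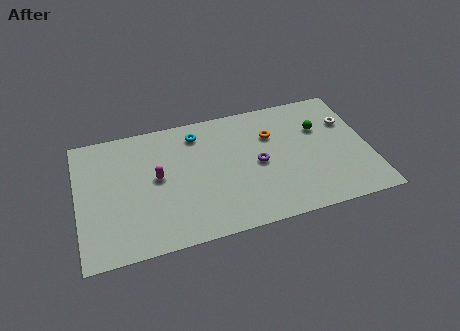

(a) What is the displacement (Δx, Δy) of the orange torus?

(2.0, -0.7)

The orange torus was at about (8.9, 7.0) and moved to about (10.9, 6.3).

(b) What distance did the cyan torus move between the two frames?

1.8

From (6.5, 5.7) to (6.8, 7.5), the cyan torus covered √(0.3² + 1.8²) ≈ 1.8 units.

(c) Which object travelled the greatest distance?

the white torus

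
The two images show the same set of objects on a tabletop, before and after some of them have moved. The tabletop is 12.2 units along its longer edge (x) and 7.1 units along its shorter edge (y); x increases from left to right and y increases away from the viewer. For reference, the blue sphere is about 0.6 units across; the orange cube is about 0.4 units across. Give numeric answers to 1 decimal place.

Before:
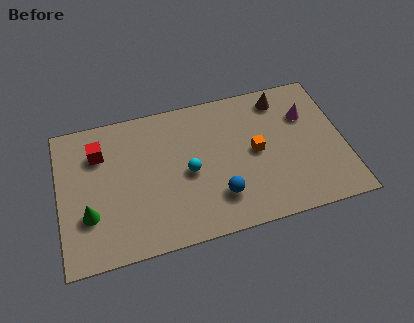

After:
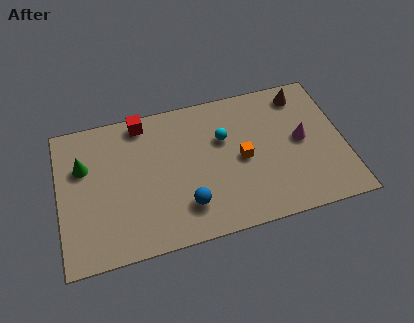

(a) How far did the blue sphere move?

1.4

The blue sphere moved from about (6.7, 1.8) to (5.3, 1.7), a distance of √(1.4² + 0.1²) ≈ 1.4.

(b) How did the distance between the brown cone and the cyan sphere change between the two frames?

-1.2

The distance was about 5.0 in the first image and 3.8 in the second, so they moved 1.2 units closer together.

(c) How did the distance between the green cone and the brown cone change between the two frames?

+0.3

Before: roughly 9.3 units apart; after: 9.6. That's 0.3 units further apart.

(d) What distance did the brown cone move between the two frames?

0.9

The brown cone moved from about (9.7, 6.0) to (10.6, 6.0), a distance of √(0.9² + 0.0²) ≈ 0.9.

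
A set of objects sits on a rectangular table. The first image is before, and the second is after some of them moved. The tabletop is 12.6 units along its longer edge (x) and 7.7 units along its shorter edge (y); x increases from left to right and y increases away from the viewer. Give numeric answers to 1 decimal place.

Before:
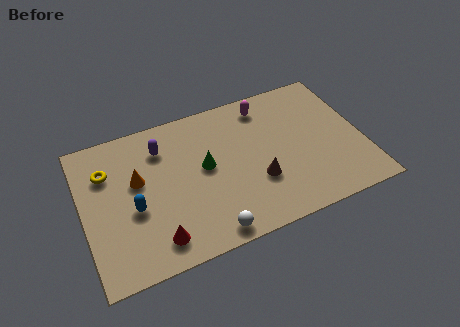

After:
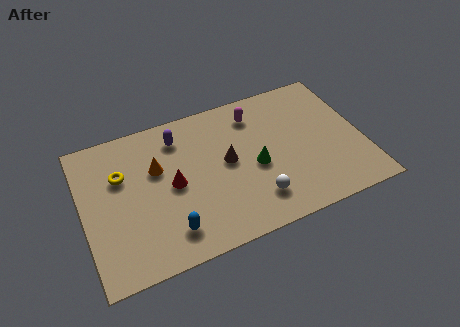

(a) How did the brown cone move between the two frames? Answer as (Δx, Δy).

(-1.2, 1.5)

From the two frames, the brown cone sits at roughly (7.7, 2.6) before and (6.5, 4.1) after.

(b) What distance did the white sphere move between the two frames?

2.4

From (5.3, 0.8) to (7.5, 1.7), the white sphere covered √(2.2² + 0.9²) ≈ 2.4 units.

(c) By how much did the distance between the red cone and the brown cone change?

-2.4

The distance was about 4.9 in the first image and 2.5 in the second, so they moved 2.4 units closer together.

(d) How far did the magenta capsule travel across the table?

0.6

The magenta capsule was near (8.5, 6.5) before and (8.0, 6.2) after, so it travelled √(0.5² + 0.3²) ≈ 0.6 units.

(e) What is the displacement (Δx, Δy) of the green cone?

(2.2, -0.8)

From the two frames, the green cone sits at roughly (5.5, 4.2) before and (7.7, 3.4) after.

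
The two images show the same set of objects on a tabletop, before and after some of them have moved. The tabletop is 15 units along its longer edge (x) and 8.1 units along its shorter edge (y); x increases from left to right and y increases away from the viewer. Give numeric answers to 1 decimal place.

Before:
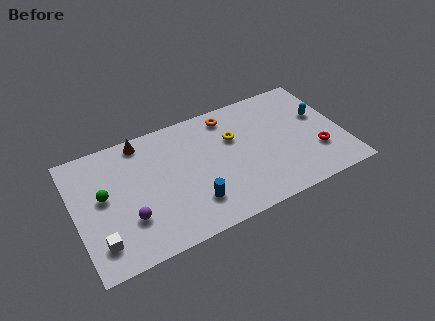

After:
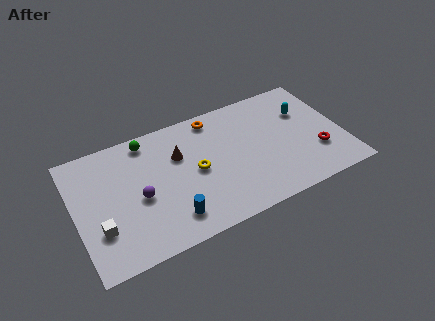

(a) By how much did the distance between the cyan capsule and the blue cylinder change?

+0.9

They were about 8.1 units apart before and 9.0 after — 0.9 units further apart.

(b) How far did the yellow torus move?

2.6

The yellow torus moved from about (9.0, 5.3) to (6.7, 4.0), a distance of √(2.3² + 1.3²) ≈ 2.6.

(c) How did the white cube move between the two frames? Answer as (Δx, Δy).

(0.1, 0.8)

The white cube started near (1.1, 1.7) and ended near (1.2, 2.5).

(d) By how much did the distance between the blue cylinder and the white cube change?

-1.3

The distance was about 5.2 in the first image and 3.9 in the second, so they moved 1.3 units closer together.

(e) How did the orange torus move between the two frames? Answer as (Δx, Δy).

(-0.8, 0.2)

The orange torus started near (8.9, 6.9) and ended near (8.1, 7.1).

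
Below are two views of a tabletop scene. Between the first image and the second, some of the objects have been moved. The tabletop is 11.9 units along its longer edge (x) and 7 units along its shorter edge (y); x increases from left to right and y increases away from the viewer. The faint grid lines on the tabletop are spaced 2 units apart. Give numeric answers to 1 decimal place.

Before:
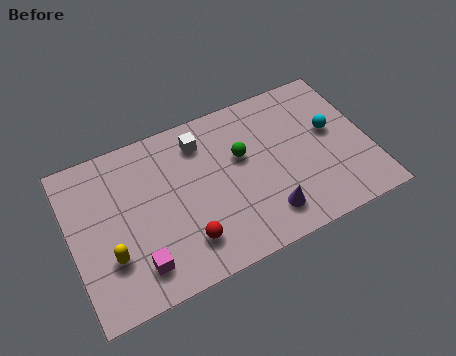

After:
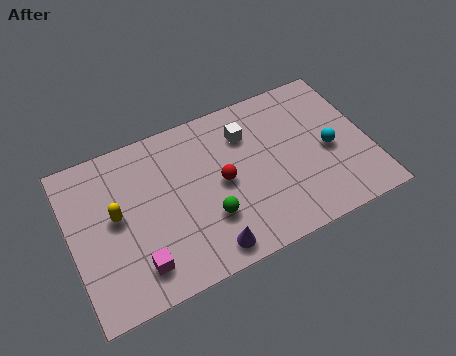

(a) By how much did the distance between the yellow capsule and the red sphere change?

+1.2

They were about 3.0 units apart before and 4.2 after — 1.2 units further apart.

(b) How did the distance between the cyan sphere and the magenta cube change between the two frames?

-0.4

They were about 8.5 units apart before and 8.1 after — 0.4 units closer together.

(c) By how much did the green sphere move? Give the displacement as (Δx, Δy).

(-1.6, -2.1)

The green sphere was at about (6.9, 4.3) and moved to about (5.3, 2.2).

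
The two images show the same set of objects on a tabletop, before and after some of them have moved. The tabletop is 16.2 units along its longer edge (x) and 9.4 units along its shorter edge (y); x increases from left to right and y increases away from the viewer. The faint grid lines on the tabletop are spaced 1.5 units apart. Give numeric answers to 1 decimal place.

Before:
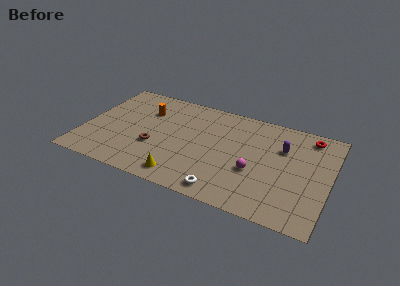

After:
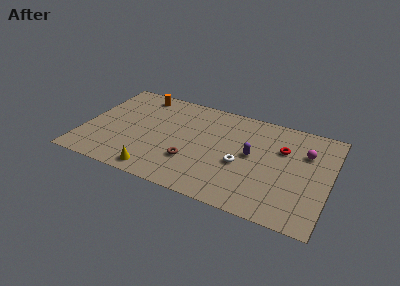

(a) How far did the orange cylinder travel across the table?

1.6

The orange cylinder moved from about (3.8, 6.7) to (3.2, 8.2), a distance of √(0.6² + 1.5²) ≈ 1.6.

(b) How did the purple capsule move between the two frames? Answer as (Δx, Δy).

(-1.9, -1.4)

The purple capsule was at about (13.0, 6.4) and moved to about (11.1, 5.0).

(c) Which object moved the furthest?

the magenta sphere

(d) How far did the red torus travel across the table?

2.4

From (14.6, 8.1) to (13.0, 6.3), the red torus covered √(1.6² + 1.8²) ≈ 2.4 units.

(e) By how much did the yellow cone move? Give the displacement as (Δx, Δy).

(-1.7, -0.2)

The yellow cone started near (6.9, 1.3) and ended near (5.2, 1.1).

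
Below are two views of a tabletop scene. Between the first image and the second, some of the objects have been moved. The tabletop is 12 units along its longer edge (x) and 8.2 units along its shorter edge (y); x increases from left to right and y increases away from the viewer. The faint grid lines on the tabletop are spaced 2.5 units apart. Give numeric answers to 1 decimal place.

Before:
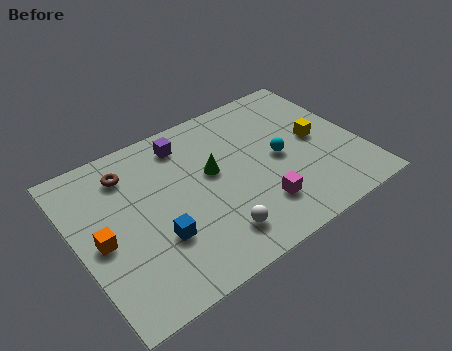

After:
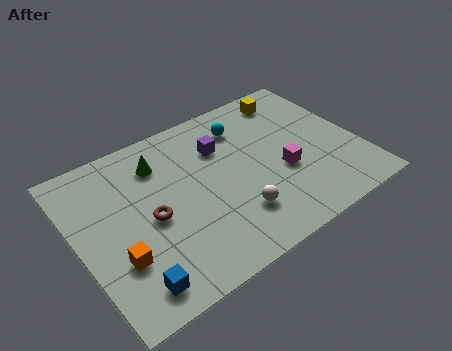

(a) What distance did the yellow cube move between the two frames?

2.8

From (10.3, 4.2) to (9.8, 7.0), the yellow cube covered √(0.5² + 2.8²) ≈ 2.8 units.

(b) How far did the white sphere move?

1.1

The white sphere moved from about (5.3, 1.6) to (6.3, 2.1), a distance of √(1.0² + 0.5²) ≈ 1.1.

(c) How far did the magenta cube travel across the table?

1.8

The magenta cube moved from about (7.3, 2.0) to (8.6, 3.2), a distance of √(1.3² + 1.2²) ≈ 1.8.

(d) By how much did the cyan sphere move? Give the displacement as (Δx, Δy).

(-1.1, 2.4)

From the two frames, the cyan sphere sits at roughly (8.6, 4.0) before and (7.5, 6.4) after.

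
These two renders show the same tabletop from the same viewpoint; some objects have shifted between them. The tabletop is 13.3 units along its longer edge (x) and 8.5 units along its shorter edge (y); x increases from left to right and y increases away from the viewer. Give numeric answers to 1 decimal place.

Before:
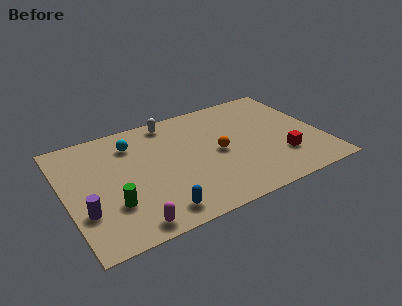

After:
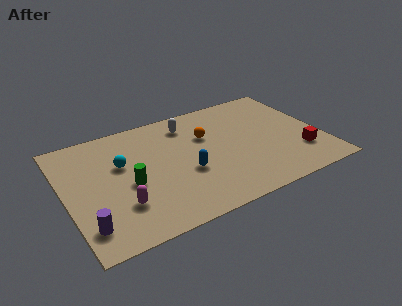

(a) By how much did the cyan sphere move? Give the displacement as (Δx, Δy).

(-0.7, -1.3)

The cyan sphere started near (3.7, 6.6) and ended near (3.0, 5.3).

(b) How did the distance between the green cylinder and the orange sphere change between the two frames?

-1.2

They were about 5.9 units apart before and 4.7 after — 1.2 units closer together.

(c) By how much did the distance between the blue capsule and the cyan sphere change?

-1.7

Before: roughly 5.4 units apart; after: 3.7. That's 1.7 units closer together.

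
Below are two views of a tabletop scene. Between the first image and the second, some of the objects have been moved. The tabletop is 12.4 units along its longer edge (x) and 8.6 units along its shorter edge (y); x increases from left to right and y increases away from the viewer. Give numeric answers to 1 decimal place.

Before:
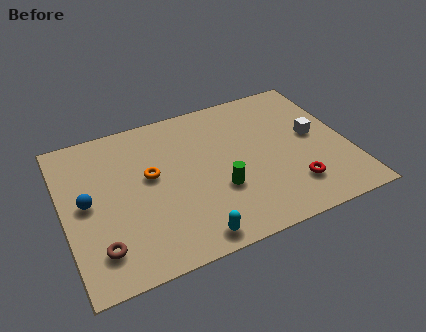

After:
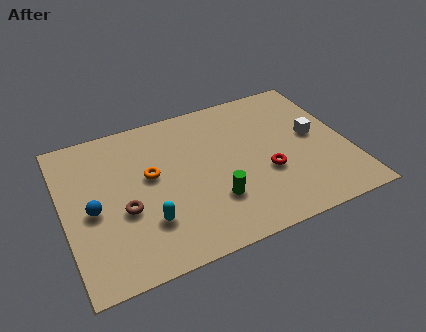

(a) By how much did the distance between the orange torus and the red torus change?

-1.4

Before: roughly 6.6 units apart; after: 5.2. That's 1.4 units closer together.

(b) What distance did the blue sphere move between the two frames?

0.5

From (1.0, 4.4) to (1.2, 3.9), the blue sphere covered √(0.2² + 0.5²) ≈ 0.5 units.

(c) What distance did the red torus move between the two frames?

1.6

The red torus was near (9.7, 2.0) before and (8.7, 3.2) after, so it travelled √(1.0² + 1.2²) ≈ 1.6 units.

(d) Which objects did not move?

the white cube and the orange torus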